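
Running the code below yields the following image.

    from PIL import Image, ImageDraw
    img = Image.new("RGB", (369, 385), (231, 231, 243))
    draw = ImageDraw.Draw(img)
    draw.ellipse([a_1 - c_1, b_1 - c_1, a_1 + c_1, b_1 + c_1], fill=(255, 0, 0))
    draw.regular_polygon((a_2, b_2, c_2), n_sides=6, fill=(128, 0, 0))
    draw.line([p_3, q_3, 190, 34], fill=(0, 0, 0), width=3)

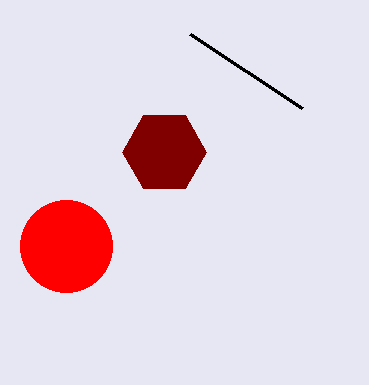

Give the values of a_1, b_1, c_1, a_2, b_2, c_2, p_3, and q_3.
a_1 = 66; b_1 = 246; c_1 = 46; a_2 = 164; b_2 = 152; c_2 = 42; p_3 = 302; q_3 = 108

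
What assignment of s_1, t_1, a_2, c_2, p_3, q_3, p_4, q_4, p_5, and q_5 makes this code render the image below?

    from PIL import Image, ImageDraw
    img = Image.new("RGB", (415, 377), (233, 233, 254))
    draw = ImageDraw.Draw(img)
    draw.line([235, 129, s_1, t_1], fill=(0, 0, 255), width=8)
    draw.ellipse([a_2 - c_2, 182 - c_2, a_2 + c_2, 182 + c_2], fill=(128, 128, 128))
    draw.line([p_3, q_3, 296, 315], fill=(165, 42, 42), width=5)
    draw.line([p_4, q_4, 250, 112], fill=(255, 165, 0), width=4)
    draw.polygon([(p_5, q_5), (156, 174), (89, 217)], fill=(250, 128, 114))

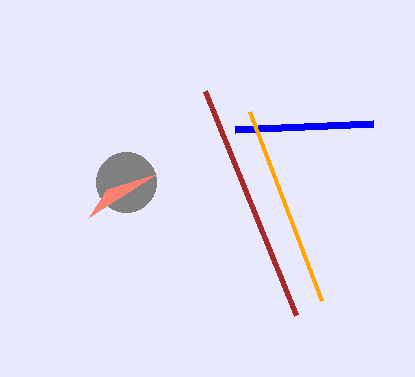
s_1 = 373, t_1 = 123, a_2 = 126, c_2 = 30, p_3 = 205, q_3 = 91, p_4 = 322, q_4 = 301, p_5 = 107, q_5 = 189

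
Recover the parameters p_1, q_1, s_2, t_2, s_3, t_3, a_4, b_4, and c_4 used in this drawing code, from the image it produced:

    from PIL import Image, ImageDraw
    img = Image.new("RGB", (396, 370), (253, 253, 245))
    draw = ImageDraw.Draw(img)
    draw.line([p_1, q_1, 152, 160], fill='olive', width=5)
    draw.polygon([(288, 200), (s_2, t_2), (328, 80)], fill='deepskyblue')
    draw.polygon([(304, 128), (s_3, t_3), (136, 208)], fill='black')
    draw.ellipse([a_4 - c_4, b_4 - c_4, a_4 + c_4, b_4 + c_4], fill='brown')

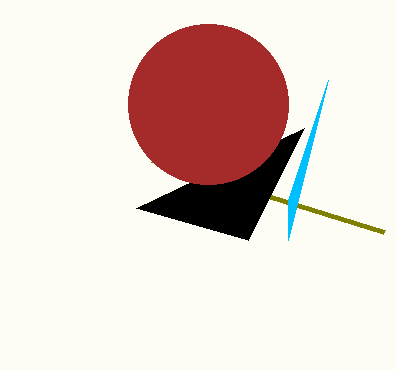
p_1 = 384; q_1 = 232; s_2 = 288; t_2 = 240; s_3 = 248; t_3 = 240; a_4 = 208; b_4 = 104; c_4 = 80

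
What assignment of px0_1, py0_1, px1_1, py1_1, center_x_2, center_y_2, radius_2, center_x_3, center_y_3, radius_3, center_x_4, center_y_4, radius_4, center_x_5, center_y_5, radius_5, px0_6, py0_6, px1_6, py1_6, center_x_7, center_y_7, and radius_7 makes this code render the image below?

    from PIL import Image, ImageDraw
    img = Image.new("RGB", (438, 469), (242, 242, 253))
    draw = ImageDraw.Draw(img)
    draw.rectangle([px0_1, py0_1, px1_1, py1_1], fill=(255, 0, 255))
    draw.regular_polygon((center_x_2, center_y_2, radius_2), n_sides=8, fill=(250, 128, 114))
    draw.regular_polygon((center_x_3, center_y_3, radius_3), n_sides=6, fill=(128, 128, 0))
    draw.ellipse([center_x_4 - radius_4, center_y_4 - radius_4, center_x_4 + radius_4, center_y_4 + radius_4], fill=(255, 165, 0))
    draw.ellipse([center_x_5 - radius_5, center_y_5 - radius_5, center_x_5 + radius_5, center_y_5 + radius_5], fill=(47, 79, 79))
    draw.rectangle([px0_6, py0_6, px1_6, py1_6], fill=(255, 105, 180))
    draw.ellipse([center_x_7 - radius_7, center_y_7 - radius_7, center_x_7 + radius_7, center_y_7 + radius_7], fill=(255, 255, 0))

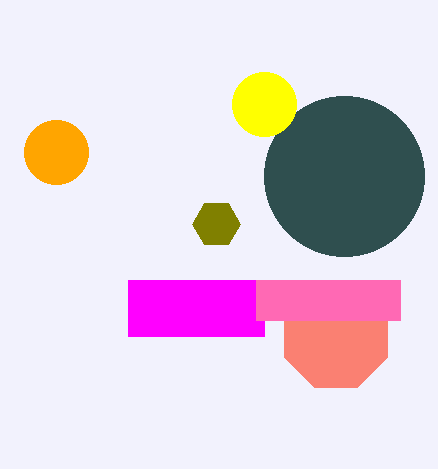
px0_1 = 128, py0_1 = 280, px1_1 = 264, py1_1 = 336, center_x_2 = 336, center_y_2 = 336, radius_2 = 56, center_x_3 = 216, center_y_3 = 224, radius_3 = 24, center_x_4 = 56, center_y_4 = 152, radius_4 = 32, center_x_5 = 344, center_y_5 = 176, radius_5 = 80, px0_6 = 256, py0_6 = 280, px1_6 = 400, py1_6 = 320, center_x_7 = 264, center_y_7 = 104, radius_7 = 32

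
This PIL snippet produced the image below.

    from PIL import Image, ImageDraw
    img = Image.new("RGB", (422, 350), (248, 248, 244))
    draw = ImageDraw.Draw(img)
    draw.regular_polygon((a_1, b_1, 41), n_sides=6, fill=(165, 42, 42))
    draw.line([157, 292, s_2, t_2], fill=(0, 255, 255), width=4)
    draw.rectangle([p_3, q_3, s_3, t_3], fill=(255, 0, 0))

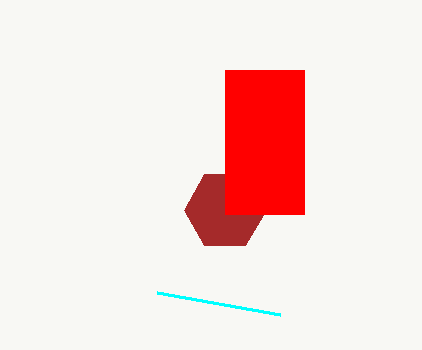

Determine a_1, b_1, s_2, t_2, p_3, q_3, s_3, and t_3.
a_1 = 225
b_1 = 210
s_2 = 280
t_2 = 314
p_3 = 225
q_3 = 70
s_3 = 304
t_3 = 214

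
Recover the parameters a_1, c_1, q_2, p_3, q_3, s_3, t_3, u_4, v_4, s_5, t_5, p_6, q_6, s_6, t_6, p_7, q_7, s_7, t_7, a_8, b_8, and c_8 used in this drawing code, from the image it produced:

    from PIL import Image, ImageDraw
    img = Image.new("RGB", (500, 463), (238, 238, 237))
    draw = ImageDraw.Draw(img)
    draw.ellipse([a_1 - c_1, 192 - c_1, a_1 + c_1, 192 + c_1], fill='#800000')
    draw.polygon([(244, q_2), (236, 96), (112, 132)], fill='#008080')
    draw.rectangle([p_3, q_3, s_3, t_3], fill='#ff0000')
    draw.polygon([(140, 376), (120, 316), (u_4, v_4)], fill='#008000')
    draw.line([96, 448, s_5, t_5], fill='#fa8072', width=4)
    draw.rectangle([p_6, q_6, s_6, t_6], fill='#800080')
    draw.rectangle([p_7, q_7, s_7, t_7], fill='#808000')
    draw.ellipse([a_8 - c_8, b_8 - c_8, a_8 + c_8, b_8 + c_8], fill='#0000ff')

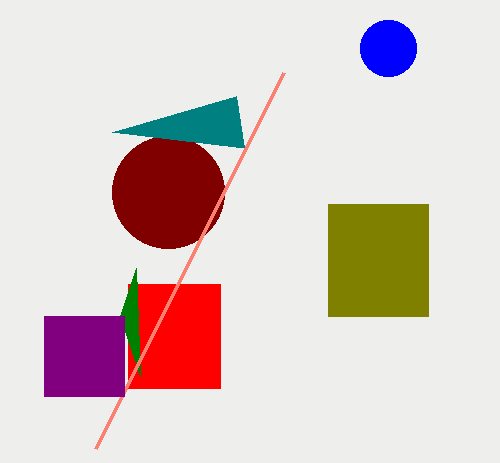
a_1 = 168; c_1 = 56; q_2 = 148; p_3 = 128; q_3 = 284; s_3 = 220; t_3 = 388; u_4 = 136; v_4 = 268; s_5 = 284; t_5 = 72; p_6 = 44; q_6 = 316; s_6 = 124; t_6 = 396; p_7 = 328; q_7 = 204; s_7 = 428; t_7 = 316; a_8 = 388; b_8 = 48; c_8 = 28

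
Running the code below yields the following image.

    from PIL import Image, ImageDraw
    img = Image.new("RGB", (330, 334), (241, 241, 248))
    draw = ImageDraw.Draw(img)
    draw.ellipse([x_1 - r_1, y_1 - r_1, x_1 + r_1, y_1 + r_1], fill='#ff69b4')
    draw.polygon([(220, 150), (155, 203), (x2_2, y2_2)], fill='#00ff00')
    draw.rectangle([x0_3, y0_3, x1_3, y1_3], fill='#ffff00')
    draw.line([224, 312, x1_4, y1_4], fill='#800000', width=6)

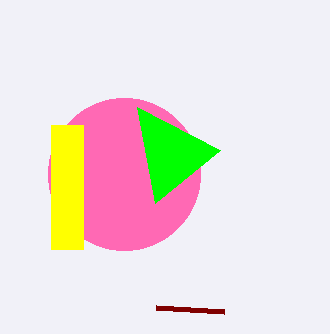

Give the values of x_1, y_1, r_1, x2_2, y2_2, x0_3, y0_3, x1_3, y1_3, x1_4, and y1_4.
x_1 = 124, y_1 = 174, r_1 = 76, x2_2 = 137, y2_2 = 107, x0_3 = 51, y0_3 = 125, x1_3 = 83, y1_3 = 249, x1_4 = 156, y1_4 = 308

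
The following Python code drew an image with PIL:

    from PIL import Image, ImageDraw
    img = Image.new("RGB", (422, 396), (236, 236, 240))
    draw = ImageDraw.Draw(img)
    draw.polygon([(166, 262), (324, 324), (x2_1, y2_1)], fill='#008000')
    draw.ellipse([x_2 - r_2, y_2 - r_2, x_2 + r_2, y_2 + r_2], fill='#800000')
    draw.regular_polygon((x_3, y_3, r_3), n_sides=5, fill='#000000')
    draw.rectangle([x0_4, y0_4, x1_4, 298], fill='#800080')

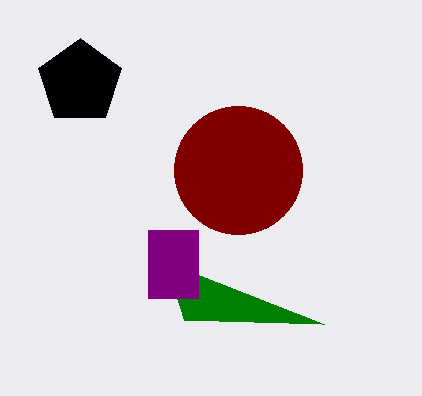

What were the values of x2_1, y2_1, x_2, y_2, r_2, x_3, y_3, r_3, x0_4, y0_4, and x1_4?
x2_1 = 184, y2_1 = 320, x_2 = 238, y_2 = 170, r_2 = 64, x_3 = 80, y_3 = 82, r_3 = 44, x0_4 = 148, y0_4 = 230, x1_4 = 198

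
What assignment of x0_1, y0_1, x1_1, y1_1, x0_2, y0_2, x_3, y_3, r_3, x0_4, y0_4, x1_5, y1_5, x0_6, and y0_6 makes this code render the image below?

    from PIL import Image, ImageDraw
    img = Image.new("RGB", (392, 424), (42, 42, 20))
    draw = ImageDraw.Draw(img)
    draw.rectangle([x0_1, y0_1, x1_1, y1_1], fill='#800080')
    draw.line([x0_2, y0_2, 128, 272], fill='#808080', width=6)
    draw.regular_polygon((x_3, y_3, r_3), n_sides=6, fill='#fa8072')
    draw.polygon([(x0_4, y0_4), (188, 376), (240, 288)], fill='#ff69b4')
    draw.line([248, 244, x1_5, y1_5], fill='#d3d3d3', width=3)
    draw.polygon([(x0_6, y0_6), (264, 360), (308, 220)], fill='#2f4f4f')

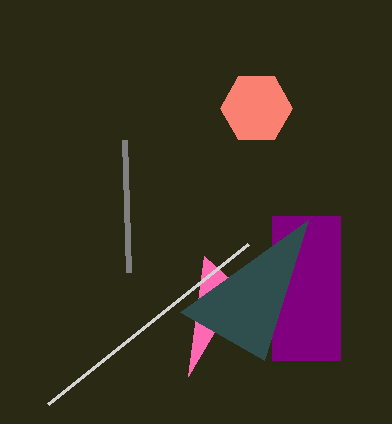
x0_1 = 272
y0_1 = 216
x1_1 = 340
y1_1 = 360
x0_2 = 124
y0_2 = 140
x_3 = 256
y_3 = 108
r_3 = 36
x0_4 = 204
y0_4 = 256
x1_5 = 48
y1_5 = 404
x0_6 = 180
y0_6 = 312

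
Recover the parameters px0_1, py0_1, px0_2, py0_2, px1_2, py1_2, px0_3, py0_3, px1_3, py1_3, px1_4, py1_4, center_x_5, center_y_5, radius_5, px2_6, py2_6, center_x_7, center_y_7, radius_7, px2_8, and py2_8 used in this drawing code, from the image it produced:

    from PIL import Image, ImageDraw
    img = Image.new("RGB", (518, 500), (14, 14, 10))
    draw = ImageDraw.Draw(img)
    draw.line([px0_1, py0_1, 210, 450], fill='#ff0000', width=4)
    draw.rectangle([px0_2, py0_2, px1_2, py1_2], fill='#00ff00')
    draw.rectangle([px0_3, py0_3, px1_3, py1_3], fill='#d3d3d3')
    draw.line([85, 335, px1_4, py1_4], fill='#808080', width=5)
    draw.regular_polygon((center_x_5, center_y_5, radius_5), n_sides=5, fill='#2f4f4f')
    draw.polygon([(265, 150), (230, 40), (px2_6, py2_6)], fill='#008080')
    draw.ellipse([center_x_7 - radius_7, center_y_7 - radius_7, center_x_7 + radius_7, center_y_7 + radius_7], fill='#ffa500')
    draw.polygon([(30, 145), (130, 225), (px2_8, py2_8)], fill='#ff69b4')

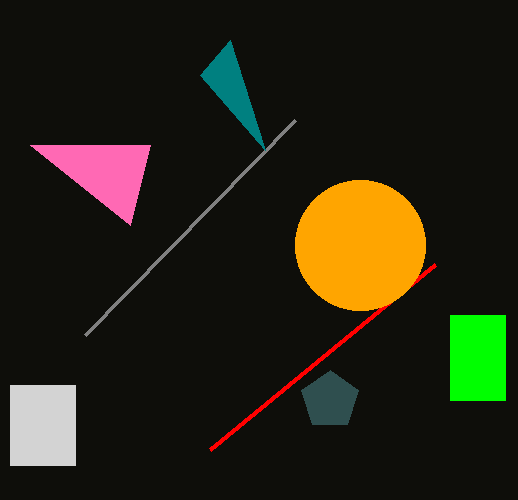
px0_1 = 435, py0_1 = 265, px0_2 = 450, py0_2 = 315, px1_2 = 505, py1_2 = 400, px0_3 = 10, py0_3 = 385, px1_3 = 75, py1_3 = 465, px1_4 = 295, py1_4 = 120, center_x_5 = 330, center_y_5 = 400, radius_5 = 30, px2_6 = 200, py2_6 = 75, center_x_7 = 360, center_y_7 = 245, radius_7 = 65, px2_8 = 150, py2_8 = 145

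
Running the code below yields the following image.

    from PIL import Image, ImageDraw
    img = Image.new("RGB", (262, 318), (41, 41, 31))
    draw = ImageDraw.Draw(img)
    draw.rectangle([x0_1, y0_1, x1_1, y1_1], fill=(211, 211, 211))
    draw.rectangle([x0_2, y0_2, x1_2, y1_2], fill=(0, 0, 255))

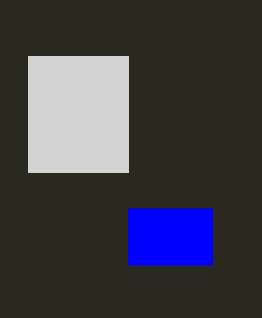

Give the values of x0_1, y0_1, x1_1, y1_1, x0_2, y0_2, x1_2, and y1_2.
x0_1 = 28; y0_1 = 56; x1_1 = 128; y1_1 = 172; x0_2 = 128; y0_2 = 208; x1_2 = 212; y1_2 = 264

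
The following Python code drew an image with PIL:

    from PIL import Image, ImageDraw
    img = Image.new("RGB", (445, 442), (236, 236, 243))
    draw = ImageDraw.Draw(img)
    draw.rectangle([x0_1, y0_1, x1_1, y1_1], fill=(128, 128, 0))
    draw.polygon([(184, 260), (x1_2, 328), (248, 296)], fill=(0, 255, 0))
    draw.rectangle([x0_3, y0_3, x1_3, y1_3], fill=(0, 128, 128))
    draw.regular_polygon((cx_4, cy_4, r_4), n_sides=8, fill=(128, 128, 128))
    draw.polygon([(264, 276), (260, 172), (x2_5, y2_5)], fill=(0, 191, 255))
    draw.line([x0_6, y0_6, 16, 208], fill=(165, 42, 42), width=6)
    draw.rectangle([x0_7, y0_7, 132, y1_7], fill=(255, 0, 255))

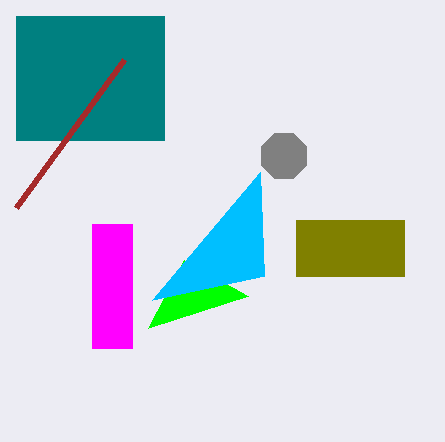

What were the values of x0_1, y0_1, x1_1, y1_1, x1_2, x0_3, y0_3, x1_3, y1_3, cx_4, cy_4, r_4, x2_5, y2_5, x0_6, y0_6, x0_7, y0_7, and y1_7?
x0_1 = 296
y0_1 = 220
x1_1 = 404
y1_1 = 276
x1_2 = 148
x0_3 = 16
y0_3 = 16
x1_3 = 164
y1_3 = 140
cx_4 = 284
cy_4 = 156
r_4 = 24
x2_5 = 152
y2_5 = 300
x0_6 = 124
y0_6 = 60
x0_7 = 92
y0_7 = 224
y1_7 = 348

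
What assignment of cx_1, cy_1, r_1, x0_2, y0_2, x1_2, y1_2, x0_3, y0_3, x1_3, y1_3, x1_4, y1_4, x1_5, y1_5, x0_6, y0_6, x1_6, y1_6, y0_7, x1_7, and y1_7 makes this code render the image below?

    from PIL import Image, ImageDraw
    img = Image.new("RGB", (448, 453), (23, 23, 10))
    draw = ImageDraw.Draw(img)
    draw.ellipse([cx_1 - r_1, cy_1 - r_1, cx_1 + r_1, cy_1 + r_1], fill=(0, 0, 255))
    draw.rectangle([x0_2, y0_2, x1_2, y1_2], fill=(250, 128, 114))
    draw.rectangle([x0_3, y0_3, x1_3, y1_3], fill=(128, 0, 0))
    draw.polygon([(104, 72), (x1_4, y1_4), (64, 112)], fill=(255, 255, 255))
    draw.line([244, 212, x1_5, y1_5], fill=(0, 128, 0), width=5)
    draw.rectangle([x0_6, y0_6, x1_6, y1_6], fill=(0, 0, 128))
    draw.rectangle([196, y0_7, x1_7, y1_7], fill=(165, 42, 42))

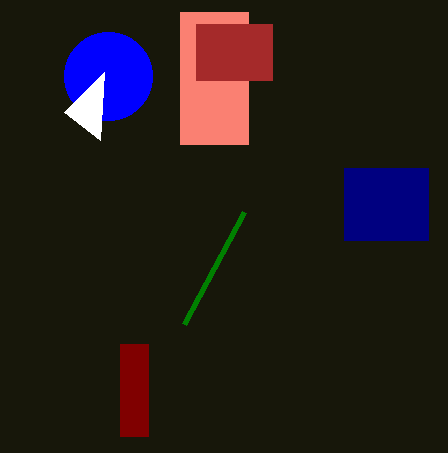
cx_1 = 108
cy_1 = 76
r_1 = 44
x0_2 = 180
y0_2 = 12
x1_2 = 248
y1_2 = 144
x0_3 = 120
y0_3 = 344
x1_3 = 148
y1_3 = 436
x1_4 = 100
y1_4 = 140
x1_5 = 184
y1_5 = 324
x0_6 = 344
y0_6 = 168
x1_6 = 428
y1_6 = 240
y0_7 = 24
x1_7 = 272
y1_7 = 80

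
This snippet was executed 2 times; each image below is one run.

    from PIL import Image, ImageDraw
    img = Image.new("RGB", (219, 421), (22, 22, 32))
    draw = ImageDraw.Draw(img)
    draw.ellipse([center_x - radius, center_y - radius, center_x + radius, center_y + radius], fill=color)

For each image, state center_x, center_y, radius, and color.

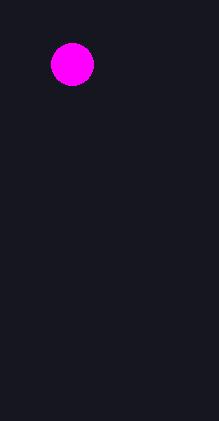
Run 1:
center_x = 72
center_y = 64
radius = 21
color = 'magenta'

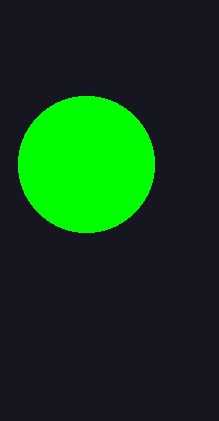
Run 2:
center_x = 86, center_y = 164, radius = 68, color = 'lime'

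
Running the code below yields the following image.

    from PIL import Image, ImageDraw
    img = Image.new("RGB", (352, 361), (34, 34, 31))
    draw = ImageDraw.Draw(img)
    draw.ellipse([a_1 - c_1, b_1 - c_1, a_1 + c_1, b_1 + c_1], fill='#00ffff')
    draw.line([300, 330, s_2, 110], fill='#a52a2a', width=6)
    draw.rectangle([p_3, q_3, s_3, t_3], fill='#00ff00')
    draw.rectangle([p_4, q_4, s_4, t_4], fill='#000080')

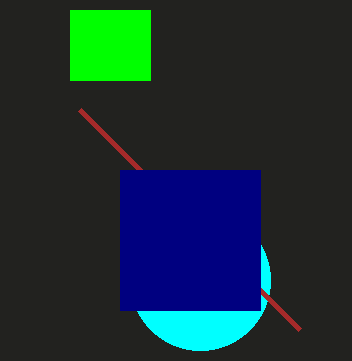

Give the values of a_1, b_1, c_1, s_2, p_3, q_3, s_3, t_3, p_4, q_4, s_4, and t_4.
a_1 = 200, b_1 = 280, c_1 = 70, s_2 = 80, p_3 = 70, q_3 = 10, s_3 = 150, t_3 = 80, p_4 = 120, q_4 = 170, s_4 = 260, t_4 = 310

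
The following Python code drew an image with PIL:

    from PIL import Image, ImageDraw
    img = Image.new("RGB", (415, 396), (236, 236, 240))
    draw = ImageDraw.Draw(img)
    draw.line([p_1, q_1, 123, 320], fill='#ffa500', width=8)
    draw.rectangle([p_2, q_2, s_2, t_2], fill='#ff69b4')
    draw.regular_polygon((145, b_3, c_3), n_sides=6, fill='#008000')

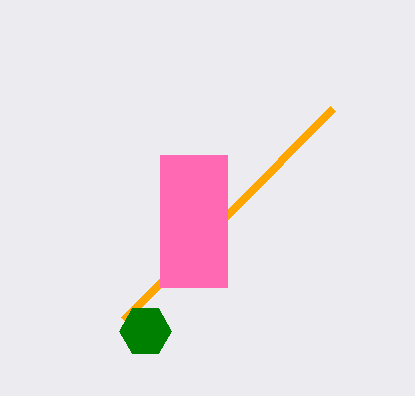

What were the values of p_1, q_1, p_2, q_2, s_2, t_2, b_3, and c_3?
p_1 = 332; q_1 = 109; p_2 = 160; q_2 = 155; s_2 = 227; t_2 = 287; b_3 = 331; c_3 = 26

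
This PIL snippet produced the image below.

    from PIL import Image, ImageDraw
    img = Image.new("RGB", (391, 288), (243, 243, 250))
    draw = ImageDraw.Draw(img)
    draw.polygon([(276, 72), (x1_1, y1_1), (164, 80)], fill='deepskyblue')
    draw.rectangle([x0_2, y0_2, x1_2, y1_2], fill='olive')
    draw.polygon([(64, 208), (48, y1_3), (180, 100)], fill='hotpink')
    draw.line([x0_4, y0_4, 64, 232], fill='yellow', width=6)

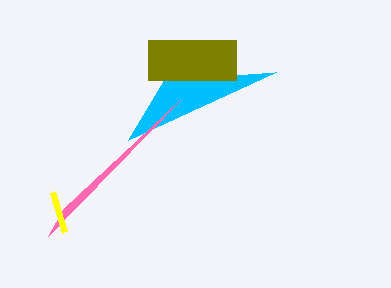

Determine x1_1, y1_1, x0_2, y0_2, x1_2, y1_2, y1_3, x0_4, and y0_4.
x1_1 = 128
y1_1 = 140
x0_2 = 148
y0_2 = 40
x1_2 = 236
y1_2 = 80
y1_3 = 236
x0_4 = 52
y0_4 = 192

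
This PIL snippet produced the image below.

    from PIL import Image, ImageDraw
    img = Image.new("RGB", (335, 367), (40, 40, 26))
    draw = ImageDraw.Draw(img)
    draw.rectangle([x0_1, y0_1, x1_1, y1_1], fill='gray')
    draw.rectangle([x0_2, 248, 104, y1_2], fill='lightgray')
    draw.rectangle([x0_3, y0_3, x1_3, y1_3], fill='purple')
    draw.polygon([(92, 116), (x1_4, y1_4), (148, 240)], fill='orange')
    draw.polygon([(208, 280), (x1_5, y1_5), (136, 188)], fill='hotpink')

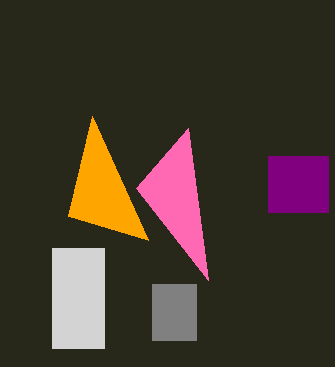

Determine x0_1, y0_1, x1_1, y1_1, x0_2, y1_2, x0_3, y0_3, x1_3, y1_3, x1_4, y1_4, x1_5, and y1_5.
x0_1 = 152; y0_1 = 284; x1_1 = 196; y1_1 = 340; x0_2 = 52; y1_2 = 348; x0_3 = 268; y0_3 = 156; x1_3 = 328; y1_3 = 212; x1_4 = 68; y1_4 = 216; x1_5 = 188; y1_5 = 128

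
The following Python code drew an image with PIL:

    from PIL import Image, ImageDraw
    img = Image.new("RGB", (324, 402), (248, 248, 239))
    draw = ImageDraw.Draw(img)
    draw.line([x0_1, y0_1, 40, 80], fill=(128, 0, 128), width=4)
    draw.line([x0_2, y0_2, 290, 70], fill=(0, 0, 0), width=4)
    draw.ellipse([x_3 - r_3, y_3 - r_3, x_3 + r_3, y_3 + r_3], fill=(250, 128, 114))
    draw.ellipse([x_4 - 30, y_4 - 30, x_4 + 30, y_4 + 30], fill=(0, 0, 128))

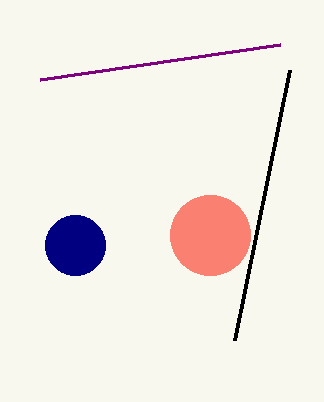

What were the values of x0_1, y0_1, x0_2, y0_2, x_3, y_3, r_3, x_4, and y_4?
x0_1 = 280
y0_1 = 45
x0_2 = 235
y0_2 = 340
x_3 = 210
y_3 = 235
r_3 = 40
x_4 = 75
y_4 = 245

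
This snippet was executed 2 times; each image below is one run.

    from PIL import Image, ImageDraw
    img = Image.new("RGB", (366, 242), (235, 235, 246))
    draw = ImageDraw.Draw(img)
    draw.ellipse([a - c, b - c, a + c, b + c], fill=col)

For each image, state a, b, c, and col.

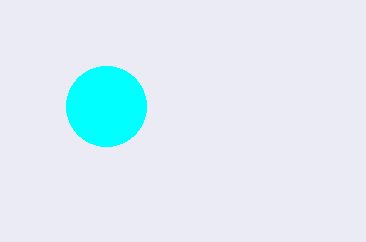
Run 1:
a = 106; b = 106; c = 40; col = 'cyan'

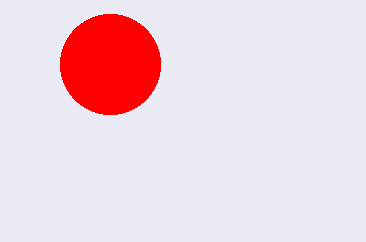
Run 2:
a = 110
b = 64
c = 50
col = 'red'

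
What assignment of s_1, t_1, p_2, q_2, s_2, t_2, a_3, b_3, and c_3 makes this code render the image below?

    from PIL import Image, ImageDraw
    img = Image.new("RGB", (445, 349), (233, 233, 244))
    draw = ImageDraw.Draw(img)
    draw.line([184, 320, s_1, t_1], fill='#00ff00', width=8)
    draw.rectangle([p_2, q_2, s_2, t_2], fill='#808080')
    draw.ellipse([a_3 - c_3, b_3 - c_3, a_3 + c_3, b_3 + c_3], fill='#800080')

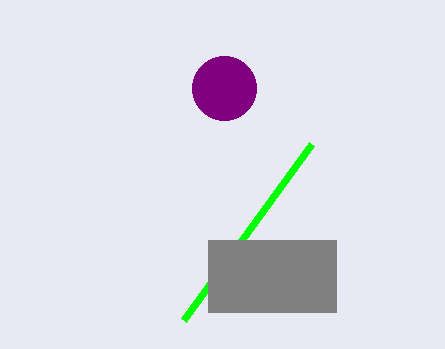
s_1 = 312; t_1 = 144; p_2 = 208; q_2 = 240; s_2 = 336; t_2 = 312; a_3 = 224; b_3 = 88; c_3 = 32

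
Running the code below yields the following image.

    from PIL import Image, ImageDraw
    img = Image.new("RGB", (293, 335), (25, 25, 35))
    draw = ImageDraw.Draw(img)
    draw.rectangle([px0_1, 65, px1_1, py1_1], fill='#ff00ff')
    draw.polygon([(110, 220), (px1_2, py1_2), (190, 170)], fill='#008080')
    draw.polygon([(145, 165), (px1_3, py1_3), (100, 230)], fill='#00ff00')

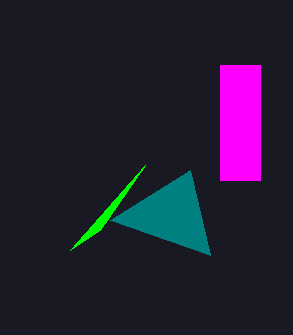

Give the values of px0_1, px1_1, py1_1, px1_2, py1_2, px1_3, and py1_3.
px0_1 = 220; px1_1 = 260; py1_1 = 180; px1_2 = 210; py1_2 = 255; px1_3 = 70; py1_3 = 250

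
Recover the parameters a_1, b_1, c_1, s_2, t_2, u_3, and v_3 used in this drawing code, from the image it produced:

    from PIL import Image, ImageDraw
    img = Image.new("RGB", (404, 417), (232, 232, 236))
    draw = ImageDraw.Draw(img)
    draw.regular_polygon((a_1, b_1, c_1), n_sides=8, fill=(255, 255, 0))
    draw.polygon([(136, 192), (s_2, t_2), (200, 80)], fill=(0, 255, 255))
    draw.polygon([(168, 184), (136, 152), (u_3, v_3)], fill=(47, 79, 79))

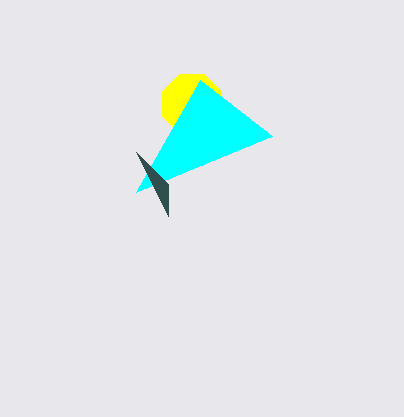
a_1 = 192, b_1 = 104, c_1 = 32, s_2 = 272, t_2 = 136, u_3 = 168, v_3 = 216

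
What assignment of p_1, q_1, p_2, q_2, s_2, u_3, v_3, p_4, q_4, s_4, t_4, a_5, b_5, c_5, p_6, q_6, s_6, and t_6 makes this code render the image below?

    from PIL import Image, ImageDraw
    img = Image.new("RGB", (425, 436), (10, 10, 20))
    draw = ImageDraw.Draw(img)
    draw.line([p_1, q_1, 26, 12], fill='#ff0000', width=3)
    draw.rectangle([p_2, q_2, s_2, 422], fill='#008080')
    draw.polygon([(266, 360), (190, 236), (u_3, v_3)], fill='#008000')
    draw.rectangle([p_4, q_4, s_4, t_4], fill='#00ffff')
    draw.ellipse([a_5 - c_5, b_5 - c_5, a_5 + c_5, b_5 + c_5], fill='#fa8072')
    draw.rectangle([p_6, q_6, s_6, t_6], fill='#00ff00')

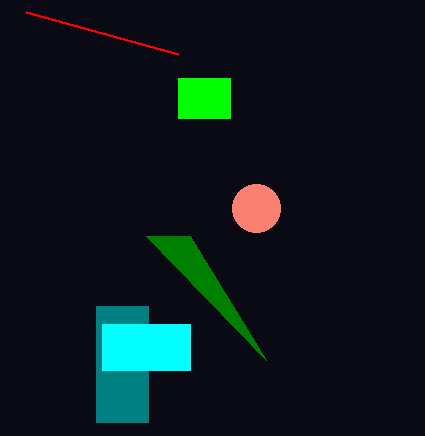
p_1 = 178, q_1 = 54, p_2 = 96, q_2 = 306, s_2 = 148, u_3 = 146, v_3 = 236, p_4 = 102, q_4 = 324, s_4 = 190, t_4 = 370, a_5 = 256, b_5 = 208, c_5 = 24, p_6 = 178, q_6 = 78, s_6 = 230, t_6 = 118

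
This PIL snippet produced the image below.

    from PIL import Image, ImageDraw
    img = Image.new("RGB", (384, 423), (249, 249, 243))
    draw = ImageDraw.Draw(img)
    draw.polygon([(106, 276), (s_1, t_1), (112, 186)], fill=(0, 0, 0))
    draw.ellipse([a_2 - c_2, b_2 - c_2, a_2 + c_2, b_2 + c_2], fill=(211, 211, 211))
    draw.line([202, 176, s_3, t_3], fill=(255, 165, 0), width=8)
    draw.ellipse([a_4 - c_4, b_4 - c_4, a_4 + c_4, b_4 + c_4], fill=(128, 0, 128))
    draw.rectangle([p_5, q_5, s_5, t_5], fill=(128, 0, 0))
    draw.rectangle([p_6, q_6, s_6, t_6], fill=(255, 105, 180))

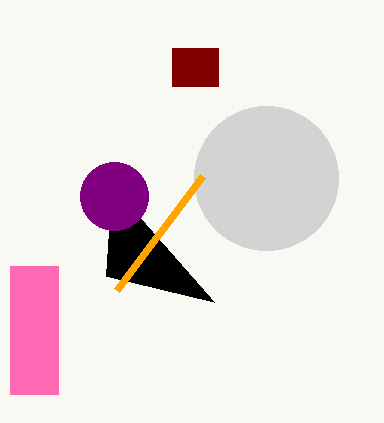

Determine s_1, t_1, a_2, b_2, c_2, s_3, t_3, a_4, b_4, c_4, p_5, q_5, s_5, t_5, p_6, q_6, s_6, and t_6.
s_1 = 214, t_1 = 302, a_2 = 266, b_2 = 178, c_2 = 72, s_3 = 116, t_3 = 290, a_4 = 114, b_4 = 196, c_4 = 34, p_5 = 172, q_5 = 48, s_5 = 218, t_5 = 86, p_6 = 10, q_6 = 266, s_6 = 58, t_6 = 394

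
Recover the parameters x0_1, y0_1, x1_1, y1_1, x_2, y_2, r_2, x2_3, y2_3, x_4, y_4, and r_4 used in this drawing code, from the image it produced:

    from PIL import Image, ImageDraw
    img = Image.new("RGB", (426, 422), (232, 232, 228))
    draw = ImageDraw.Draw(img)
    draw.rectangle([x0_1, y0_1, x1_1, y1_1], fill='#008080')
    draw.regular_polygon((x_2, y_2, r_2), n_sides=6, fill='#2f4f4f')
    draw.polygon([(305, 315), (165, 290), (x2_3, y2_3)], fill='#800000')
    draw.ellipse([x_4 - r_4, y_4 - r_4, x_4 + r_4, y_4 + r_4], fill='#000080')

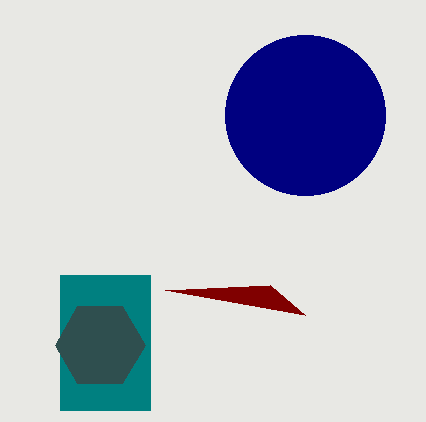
x0_1 = 60
y0_1 = 275
x1_1 = 150
y1_1 = 410
x_2 = 100
y_2 = 345
r_2 = 45
x2_3 = 270
y2_3 = 285
x_4 = 305
y_4 = 115
r_4 = 80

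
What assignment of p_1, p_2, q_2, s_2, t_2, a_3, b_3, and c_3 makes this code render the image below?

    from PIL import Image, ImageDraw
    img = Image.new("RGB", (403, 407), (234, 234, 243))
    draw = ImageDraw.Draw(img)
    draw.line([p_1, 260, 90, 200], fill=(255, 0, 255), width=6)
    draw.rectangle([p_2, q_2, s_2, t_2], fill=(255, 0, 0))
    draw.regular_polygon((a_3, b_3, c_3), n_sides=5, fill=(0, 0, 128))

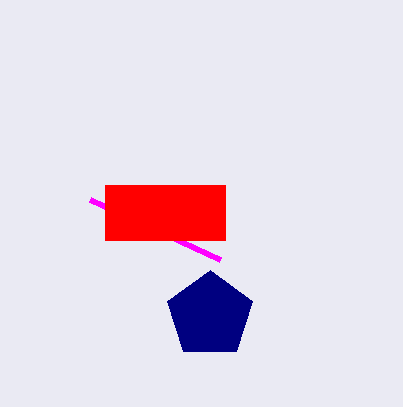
p_1 = 220
p_2 = 105
q_2 = 185
s_2 = 225
t_2 = 240
a_3 = 210
b_3 = 315
c_3 = 45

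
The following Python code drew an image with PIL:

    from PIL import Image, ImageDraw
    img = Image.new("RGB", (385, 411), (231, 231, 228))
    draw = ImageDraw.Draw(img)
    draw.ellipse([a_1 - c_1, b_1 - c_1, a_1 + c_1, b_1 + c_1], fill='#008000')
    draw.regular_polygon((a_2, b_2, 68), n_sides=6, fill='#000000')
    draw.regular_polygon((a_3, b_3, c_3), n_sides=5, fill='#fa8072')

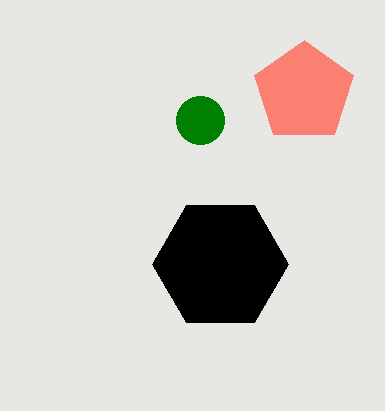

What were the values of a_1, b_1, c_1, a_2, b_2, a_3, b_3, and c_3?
a_1 = 200
b_1 = 120
c_1 = 24
a_2 = 220
b_2 = 264
a_3 = 304
b_3 = 92
c_3 = 52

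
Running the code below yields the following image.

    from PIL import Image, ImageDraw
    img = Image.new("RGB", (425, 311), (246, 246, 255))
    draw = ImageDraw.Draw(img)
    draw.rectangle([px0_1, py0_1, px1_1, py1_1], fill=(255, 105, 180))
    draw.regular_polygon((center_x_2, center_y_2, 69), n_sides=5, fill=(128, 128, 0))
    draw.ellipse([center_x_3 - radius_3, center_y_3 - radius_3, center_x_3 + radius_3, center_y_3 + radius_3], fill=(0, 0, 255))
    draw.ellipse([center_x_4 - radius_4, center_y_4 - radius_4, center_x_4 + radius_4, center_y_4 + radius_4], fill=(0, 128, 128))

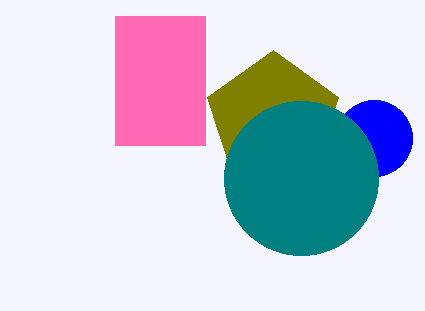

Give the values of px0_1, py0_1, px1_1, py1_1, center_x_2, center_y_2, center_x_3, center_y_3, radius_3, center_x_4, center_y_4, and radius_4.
px0_1 = 115
py0_1 = 16
px1_1 = 205
py1_1 = 145
center_x_2 = 273
center_y_2 = 119
center_x_3 = 374
center_y_3 = 138
radius_3 = 38
center_x_4 = 301
center_y_4 = 178
radius_4 = 77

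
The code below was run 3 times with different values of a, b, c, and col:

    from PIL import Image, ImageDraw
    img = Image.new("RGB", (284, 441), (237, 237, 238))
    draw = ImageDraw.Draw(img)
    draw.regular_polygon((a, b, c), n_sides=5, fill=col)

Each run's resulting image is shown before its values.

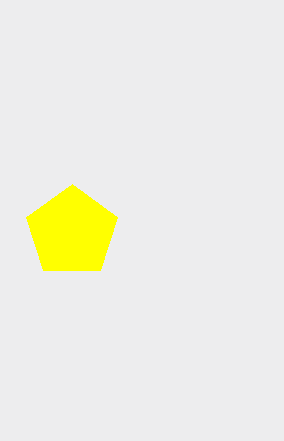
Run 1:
a = 72
b = 232
c = 48
col = 'yellow'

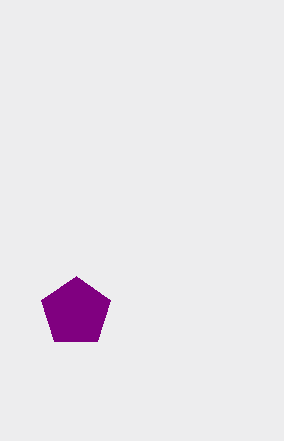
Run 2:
a = 76; b = 312; c = 36; col = 'purple'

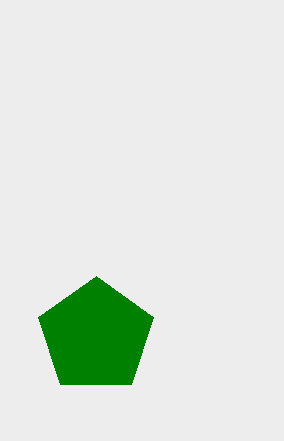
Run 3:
a = 96
b = 336
c = 60
col = 'green'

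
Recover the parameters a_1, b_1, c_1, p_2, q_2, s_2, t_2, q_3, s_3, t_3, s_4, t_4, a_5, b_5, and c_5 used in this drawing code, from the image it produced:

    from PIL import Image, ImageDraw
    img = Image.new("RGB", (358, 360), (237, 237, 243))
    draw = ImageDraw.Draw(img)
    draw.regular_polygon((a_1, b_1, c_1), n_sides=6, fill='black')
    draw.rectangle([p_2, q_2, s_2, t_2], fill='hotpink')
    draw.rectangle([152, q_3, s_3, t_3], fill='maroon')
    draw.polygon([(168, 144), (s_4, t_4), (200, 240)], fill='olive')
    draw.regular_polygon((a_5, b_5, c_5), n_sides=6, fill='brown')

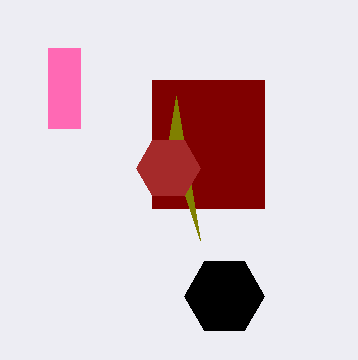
a_1 = 224; b_1 = 296; c_1 = 40; p_2 = 48; q_2 = 48; s_2 = 80; t_2 = 128; q_3 = 80; s_3 = 264; t_3 = 208; s_4 = 176; t_4 = 96; a_5 = 168; b_5 = 168; c_5 = 32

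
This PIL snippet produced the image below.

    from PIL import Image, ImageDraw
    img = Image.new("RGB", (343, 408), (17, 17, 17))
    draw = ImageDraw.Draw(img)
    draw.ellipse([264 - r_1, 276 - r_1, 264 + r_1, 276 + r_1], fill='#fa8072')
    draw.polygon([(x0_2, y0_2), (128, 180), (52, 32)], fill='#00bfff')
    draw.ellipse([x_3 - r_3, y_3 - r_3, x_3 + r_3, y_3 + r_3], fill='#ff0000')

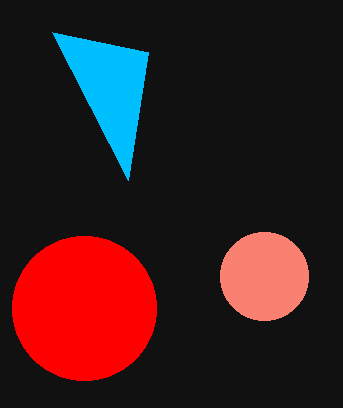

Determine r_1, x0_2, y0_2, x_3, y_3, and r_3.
r_1 = 44; x0_2 = 148; y0_2 = 52; x_3 = 84; y_3 = 308; r_3 = 72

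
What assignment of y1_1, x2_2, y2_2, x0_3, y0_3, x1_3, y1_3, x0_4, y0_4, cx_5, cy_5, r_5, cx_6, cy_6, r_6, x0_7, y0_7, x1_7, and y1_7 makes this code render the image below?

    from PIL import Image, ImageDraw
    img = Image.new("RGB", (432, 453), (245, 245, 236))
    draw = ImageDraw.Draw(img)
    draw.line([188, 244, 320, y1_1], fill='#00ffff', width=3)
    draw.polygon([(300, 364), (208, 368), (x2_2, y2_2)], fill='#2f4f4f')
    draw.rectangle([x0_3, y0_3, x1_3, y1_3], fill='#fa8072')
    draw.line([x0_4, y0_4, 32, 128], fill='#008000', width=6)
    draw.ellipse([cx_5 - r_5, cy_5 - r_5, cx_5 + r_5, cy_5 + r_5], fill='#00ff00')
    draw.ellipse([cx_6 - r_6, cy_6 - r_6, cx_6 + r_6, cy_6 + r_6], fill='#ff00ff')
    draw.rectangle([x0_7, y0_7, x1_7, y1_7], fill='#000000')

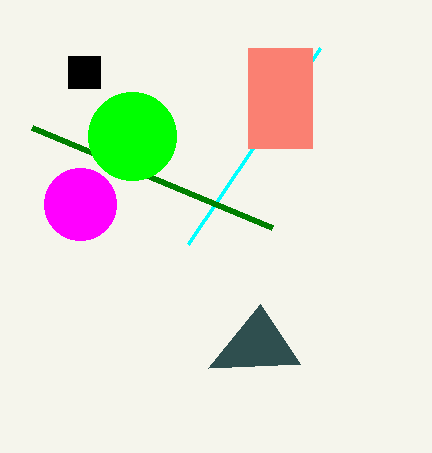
y1_1 = 48; x2_2 = 260; y2_2 = 304; x0_3 = 248; y0_3 = 48; x1_3 = 312; y1_3 = 148; x0_4 = 272; y0_4 = 228; cx_5 = 132; cy_5 = 136; r_5 = 44; cx_6 = 80; cy_6 = 204; r_6 = 36; x0_7 = 68; y0_7 = 56; x1_7 = 100; y1_7 = 88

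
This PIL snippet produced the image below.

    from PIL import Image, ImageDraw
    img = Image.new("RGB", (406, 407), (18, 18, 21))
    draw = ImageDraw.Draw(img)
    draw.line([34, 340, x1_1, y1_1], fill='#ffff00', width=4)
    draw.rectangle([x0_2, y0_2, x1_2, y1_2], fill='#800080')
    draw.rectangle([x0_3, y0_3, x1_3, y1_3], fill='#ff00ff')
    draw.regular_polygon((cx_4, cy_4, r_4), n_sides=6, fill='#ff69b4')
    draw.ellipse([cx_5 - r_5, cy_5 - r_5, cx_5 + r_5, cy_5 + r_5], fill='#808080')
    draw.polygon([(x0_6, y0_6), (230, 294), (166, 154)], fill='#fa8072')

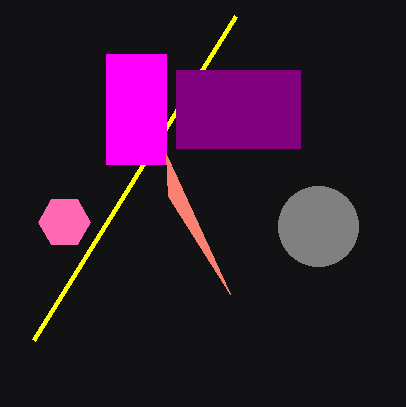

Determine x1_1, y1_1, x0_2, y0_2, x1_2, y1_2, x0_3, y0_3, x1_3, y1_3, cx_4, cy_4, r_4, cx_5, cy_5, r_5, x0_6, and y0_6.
x1_1 = 236, y1_1 = 16, x0_2 = 176, y0_2 = 70, x1_2 = 300, y1_2 = 148, x0_3 = 106, y0_3 = 54, x1_3 = 166, y1_3 = 164, cx_4 = 64, cy_4 = 222, r_4 = 26, cx_5 = 318, cy_5 = 226, r_5 = 40, x0_6 = 168, y0_6 = 196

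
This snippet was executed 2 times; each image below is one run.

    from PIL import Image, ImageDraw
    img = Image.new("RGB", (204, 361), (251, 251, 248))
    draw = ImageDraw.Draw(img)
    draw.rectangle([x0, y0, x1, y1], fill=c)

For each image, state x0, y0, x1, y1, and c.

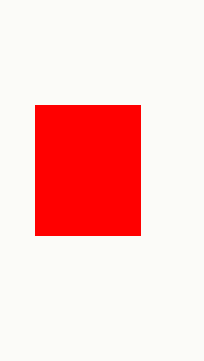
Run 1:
x0 = 35, y0 = 105, x1 = 140, y1 = 235, c = 'red'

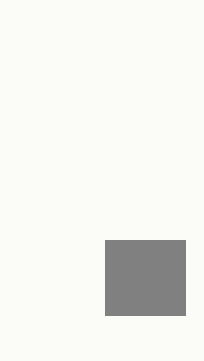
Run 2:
x0 = 105, y0 = 240, x1 = 185, y1 = 315, c = 'gray'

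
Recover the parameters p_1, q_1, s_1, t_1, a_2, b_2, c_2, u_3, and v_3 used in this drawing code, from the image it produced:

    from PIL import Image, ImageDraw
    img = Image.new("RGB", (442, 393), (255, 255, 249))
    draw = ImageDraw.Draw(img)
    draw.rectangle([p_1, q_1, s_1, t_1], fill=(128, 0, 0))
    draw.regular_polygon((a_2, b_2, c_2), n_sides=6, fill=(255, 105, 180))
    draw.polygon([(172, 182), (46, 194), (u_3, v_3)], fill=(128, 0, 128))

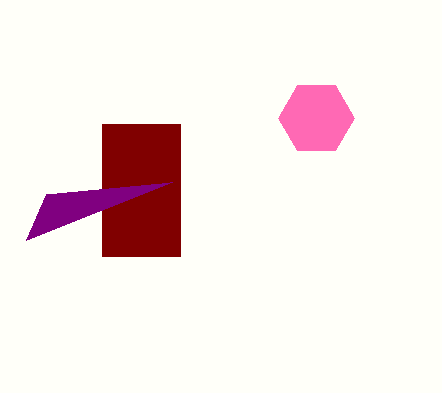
p_1 = 102
q_1 = 124
s_1 = 180
t_1 = 256
a_2 = 316
b_2 = 118
c_2 = 38
u_3 = 26
v_3 = 240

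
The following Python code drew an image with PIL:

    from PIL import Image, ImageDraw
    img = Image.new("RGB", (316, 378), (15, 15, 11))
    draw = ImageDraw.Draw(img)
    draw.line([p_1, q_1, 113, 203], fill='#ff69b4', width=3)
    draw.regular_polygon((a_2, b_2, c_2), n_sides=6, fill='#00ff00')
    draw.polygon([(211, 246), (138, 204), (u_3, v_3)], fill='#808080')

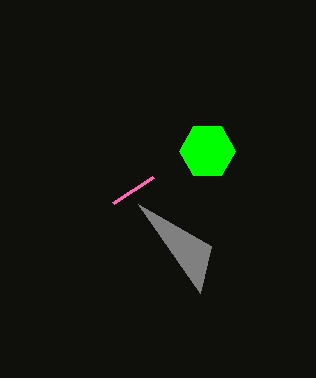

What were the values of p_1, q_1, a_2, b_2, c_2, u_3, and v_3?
p_1 = 153; q_1 = 177; a_2 = 207; b_2 = 151; c_2 = 28; u_3 = 200; v_3 = 293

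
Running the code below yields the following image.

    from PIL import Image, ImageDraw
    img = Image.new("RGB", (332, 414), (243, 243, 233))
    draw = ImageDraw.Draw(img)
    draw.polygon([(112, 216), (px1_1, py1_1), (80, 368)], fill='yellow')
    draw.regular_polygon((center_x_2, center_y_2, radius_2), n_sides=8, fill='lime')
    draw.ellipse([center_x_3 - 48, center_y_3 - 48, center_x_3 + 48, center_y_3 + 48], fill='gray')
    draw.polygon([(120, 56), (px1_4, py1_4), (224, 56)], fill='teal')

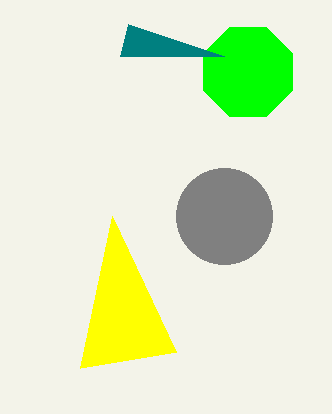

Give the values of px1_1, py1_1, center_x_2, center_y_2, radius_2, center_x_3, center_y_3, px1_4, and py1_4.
px1_1 = 176; py1_1 = 352; center_x_2 = 248; center_y_2 = 72; radius_2 = 48; center_x_3 = 224; center_y_3 = 216; px1_4 = 128; py1_4 = 24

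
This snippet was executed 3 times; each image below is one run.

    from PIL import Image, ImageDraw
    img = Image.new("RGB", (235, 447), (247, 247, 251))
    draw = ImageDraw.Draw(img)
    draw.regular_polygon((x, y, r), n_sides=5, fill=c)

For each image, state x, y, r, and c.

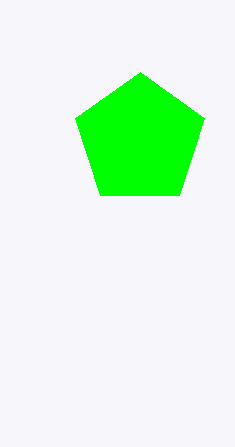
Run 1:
x = 140
y = 140
r = 68
c = 'lime'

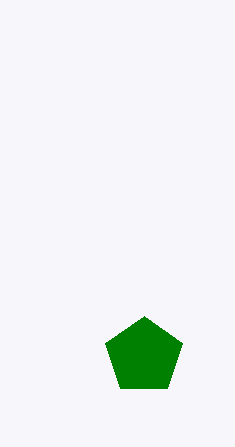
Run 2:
x = 144, y = 356, r = 40, c = 'green'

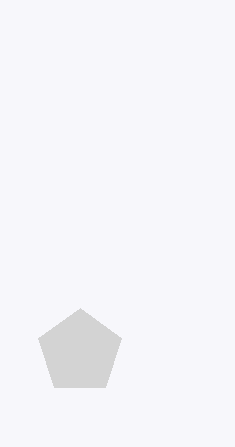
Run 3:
x = 80
y = 352
r = 44
c = 'lightgray'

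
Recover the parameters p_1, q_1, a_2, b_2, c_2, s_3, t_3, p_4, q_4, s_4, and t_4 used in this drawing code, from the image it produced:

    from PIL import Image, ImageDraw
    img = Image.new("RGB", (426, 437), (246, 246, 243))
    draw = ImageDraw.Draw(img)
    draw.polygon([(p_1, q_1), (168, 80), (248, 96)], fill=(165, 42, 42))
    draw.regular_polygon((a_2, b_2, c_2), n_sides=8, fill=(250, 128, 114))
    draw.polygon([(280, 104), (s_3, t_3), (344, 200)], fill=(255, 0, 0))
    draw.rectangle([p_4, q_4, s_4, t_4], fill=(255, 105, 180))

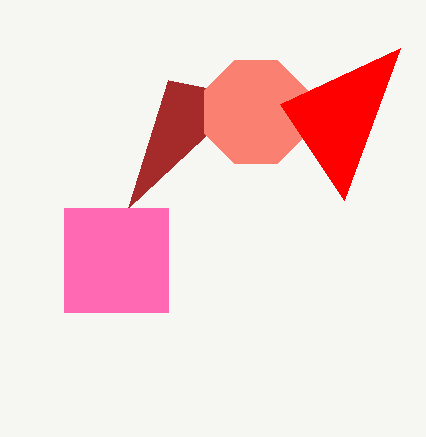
p_1 = 128
q_1 = 208
a_2 = 256
b_2 = 112
c_2 = 56
s_3 = 400
t_3 = 48
p_4 = 64
q_4 = 208
s_4 = 168
t_4 = 312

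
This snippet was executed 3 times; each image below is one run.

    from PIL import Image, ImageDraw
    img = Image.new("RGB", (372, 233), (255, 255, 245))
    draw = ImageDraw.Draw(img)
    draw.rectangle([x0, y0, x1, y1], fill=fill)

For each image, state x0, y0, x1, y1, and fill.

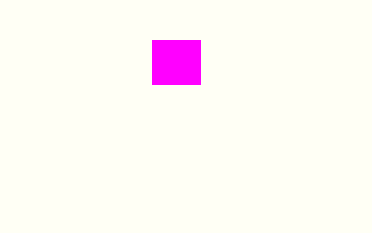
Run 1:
x0 = 152; y0 = 40; x1 = 200; y1 = 84; fill = 'magenta'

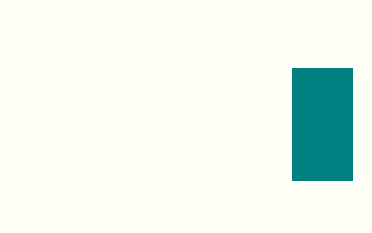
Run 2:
x0 = 292; y0 = 68; x1 = 352; y1 = 180; fill = 'teal'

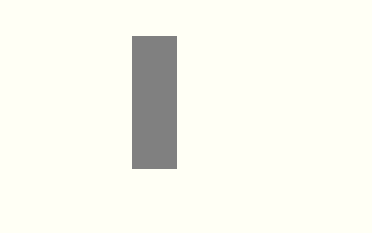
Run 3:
x0 = 132, y0 = 36, x1 = 176, y1 = 168, fill = 'gray'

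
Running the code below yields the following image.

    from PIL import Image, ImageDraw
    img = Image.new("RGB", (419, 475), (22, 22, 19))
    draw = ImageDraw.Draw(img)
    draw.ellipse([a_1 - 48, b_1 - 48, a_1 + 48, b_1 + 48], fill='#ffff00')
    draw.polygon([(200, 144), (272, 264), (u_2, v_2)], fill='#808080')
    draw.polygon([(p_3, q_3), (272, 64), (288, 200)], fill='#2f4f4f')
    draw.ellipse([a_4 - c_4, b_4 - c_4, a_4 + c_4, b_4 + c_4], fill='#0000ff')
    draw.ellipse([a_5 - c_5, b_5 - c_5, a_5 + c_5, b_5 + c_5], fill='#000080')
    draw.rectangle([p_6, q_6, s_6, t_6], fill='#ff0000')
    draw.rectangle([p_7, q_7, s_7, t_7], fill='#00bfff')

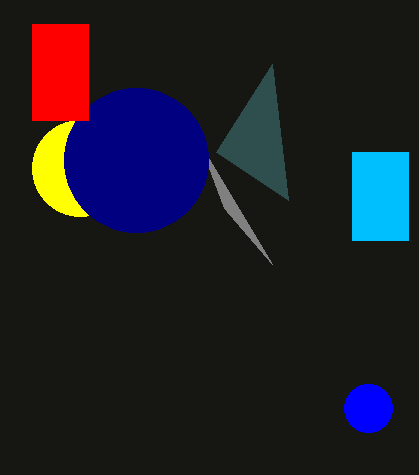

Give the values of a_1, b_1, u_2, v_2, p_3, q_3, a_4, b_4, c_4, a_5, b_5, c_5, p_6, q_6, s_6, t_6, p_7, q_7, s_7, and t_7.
a_1 = 80, b_1 = 168, u_2 = 224, v_2 = 208, p_3 = 216, q_3 = 152, a_4 = 368, b_4 = 408, c_4 = 24, a_5 = 136, b_5 = 160, c_5 = 72, p_6 = 32, q_6 = 24, s_6 = 88, t_6 = 120, p_7 = 352, q_7 = 152, s_7 = 408, t_7 = 240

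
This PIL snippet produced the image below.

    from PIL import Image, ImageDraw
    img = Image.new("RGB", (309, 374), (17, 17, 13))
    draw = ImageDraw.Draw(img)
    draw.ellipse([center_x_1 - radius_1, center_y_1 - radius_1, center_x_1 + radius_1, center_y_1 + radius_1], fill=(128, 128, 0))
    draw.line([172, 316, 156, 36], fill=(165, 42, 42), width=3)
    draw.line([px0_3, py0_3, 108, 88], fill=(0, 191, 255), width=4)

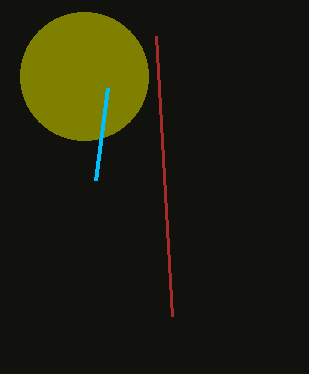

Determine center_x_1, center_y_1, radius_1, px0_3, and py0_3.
center_x_1 = 84, center_y_1 = 76, radius_1 = 64, px0_3 = 96, py0_3 = 180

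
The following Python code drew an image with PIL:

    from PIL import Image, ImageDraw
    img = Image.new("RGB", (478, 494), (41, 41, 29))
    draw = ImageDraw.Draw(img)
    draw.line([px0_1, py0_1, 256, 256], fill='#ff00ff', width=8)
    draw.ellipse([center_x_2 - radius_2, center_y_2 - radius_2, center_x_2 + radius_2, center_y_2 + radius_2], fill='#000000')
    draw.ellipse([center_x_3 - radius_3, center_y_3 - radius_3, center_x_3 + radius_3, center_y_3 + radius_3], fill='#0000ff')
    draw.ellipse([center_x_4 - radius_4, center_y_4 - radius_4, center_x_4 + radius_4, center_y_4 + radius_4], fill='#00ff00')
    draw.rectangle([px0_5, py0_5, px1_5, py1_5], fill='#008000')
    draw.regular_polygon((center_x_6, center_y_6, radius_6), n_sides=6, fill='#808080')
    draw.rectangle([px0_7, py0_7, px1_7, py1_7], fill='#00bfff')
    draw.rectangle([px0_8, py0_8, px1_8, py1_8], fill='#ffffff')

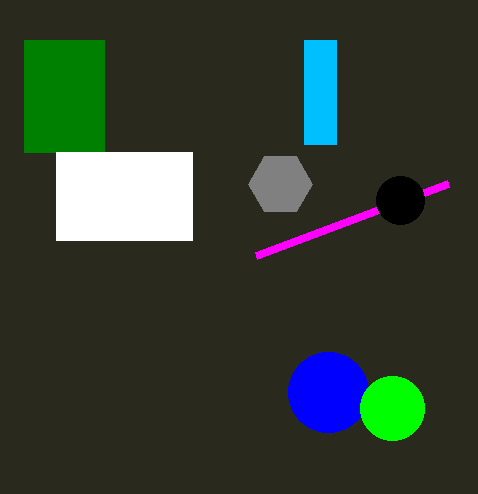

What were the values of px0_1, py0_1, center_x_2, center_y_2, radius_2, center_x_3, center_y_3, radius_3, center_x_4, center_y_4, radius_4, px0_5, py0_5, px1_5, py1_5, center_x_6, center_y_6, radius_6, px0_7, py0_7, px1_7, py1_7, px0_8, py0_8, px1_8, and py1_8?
px0_1 = 448; py0_1 = 184; center_x_2 = 400; center_y_2 = 200; radius_2 = 24; center_x_3 = 328; center_y_3 = 392; radius_3 = 40; center_x_4 = 392; center_y_4 = 408; radius_4 = 32; px0_5 = 24; py0_5 = 40; px1_5 = 104; py1_5 = 152; center_x_6 = 280; center_y_6 = 184; radius_6 = 32; px0_7 = 304; py0_7 = 40; px1_7 = 336; py1_7 = 144; px0_8 = 56; py0_8 = 152; px1_8 = 192; py1_8 = 240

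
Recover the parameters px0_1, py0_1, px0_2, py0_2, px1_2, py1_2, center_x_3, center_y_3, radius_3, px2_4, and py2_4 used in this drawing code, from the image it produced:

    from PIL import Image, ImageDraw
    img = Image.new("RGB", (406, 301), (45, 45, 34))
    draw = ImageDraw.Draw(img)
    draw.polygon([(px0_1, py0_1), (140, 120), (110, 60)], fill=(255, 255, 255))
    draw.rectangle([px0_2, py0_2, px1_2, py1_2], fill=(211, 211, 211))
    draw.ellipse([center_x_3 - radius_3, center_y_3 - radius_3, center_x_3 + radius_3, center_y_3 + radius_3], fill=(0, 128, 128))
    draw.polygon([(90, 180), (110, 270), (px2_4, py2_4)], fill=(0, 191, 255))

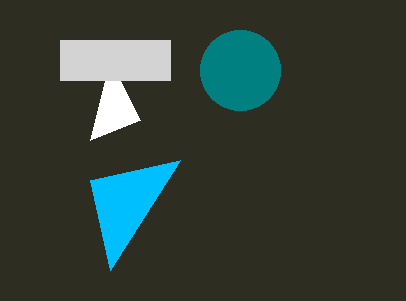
px0_1 = 90; py0_1 = 140; px0_2 = 60; py0_2 = 40; px1_2 = 170; py1_2 = 80; center_x_3 = 240; center_y_3 = 70; radius_3 = 40; px2_4 = 180; py2_4 = 160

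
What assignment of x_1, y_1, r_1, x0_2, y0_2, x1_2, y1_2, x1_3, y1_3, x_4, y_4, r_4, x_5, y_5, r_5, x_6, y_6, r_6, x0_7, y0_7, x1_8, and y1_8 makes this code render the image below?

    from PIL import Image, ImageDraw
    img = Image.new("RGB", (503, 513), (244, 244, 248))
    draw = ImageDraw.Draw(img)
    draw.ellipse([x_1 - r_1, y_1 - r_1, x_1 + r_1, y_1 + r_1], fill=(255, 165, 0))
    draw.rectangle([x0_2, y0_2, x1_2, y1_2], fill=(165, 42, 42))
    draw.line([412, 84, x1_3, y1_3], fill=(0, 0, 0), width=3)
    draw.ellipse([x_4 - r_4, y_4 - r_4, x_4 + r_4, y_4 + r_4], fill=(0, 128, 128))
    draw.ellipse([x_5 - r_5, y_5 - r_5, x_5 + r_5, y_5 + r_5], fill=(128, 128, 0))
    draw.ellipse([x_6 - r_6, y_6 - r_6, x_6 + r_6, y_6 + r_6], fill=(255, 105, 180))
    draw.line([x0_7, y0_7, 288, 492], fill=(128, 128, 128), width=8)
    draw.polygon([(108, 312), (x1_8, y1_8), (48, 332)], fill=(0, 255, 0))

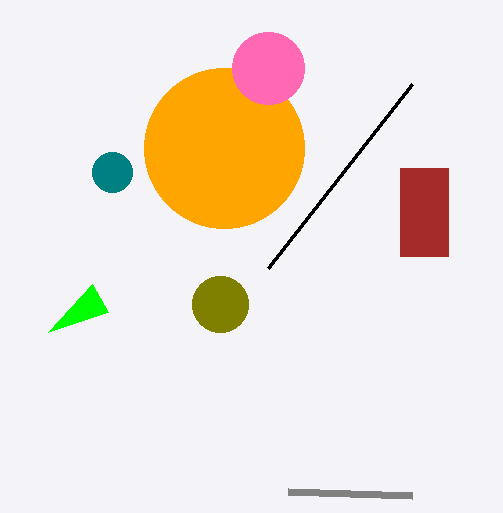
x_1 = 224, y_1 = 148, r_1 = 80, x0_2 = 400, y0_2 = 168, x1_2 = 448, y1_2 = 256, x1_3 = 268, y1_3 = 268, x_4 = 112, y_4 = 172, r_4 = 20, x_5 = 220, y_5 = 304, r_5 = 28, x_6 = 268, y_6 = 68, r_6 = 36, x0_7 = 412, y0_7 = 496, x1_8 = 92, y1_8 = 284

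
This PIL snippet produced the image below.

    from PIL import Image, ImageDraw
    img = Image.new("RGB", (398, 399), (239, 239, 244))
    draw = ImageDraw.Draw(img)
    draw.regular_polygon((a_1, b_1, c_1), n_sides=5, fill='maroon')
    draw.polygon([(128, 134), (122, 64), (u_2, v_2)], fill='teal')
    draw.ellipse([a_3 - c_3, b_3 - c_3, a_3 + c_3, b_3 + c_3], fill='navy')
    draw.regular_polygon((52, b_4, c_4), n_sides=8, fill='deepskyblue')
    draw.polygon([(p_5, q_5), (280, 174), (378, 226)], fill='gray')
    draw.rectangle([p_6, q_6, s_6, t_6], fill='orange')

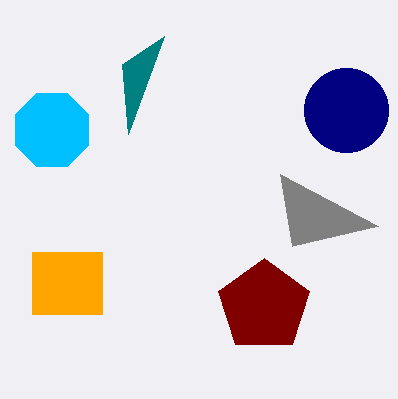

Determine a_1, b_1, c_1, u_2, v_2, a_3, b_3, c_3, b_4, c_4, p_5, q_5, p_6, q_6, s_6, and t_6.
a_1 = 264, b_1 = 306, c_1 = 48, u_2 = 164, v_2 = 36, a_3 = 346, b_3 = 110, c_3 = 42, b_4 = 130, c_4 = 40, p_5 = 292, q_5 = 246, p_6 = 32, q_6 = 252, s_6 = 102, t_6 = 314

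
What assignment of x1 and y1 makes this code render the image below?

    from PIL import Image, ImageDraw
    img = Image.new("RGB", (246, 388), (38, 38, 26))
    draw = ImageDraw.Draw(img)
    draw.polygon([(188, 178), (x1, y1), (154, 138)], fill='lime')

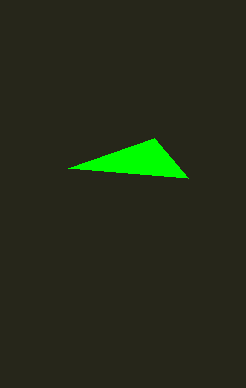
x1 = 68; y1 = 168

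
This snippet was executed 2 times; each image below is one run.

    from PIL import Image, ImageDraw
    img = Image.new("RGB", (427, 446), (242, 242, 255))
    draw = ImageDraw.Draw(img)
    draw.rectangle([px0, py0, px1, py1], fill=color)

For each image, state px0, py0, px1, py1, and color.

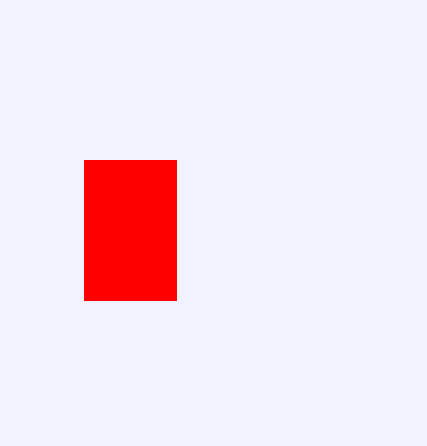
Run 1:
px0 = 84, py0 = 160, px1 = 176, py1 = 300, color = 'red'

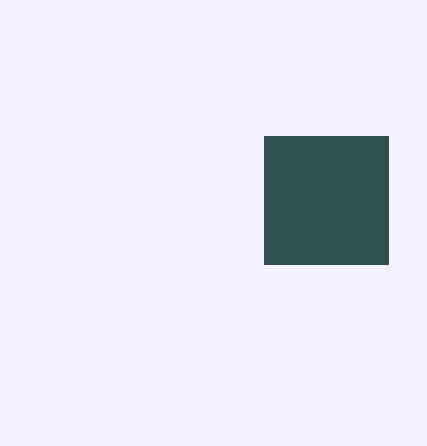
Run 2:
px0 = 264; py0 = 136; px1 = 388; py1 = 264; color = 'darkslategray'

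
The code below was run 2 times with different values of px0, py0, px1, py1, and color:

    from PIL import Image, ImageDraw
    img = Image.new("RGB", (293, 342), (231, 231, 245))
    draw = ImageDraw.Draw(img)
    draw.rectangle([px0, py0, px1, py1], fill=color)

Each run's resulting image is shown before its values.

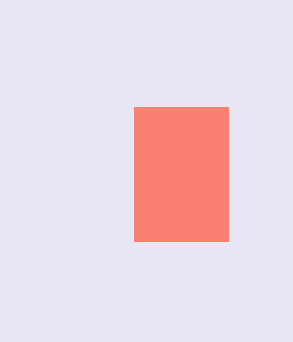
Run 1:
px0 = 134, py0 = 107, px1 = 228, py1 = 241, color = 'salmon'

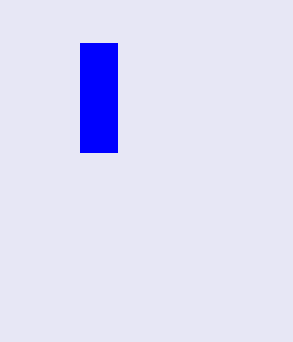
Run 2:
px0 = 80
py0 = 43
px1 = 117
py1 = 152
color = 'blue'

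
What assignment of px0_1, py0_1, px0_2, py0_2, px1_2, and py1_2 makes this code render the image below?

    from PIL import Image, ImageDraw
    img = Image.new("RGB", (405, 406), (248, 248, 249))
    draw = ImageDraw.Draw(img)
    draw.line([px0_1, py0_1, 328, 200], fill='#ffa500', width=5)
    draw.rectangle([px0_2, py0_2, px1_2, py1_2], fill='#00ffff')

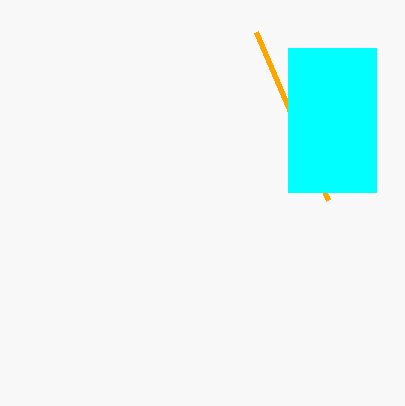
px0_1 = 256, py0_1 = 32, px0_2 = 288, py0_2 = 48, px1_2 = 376, py1_2 = 192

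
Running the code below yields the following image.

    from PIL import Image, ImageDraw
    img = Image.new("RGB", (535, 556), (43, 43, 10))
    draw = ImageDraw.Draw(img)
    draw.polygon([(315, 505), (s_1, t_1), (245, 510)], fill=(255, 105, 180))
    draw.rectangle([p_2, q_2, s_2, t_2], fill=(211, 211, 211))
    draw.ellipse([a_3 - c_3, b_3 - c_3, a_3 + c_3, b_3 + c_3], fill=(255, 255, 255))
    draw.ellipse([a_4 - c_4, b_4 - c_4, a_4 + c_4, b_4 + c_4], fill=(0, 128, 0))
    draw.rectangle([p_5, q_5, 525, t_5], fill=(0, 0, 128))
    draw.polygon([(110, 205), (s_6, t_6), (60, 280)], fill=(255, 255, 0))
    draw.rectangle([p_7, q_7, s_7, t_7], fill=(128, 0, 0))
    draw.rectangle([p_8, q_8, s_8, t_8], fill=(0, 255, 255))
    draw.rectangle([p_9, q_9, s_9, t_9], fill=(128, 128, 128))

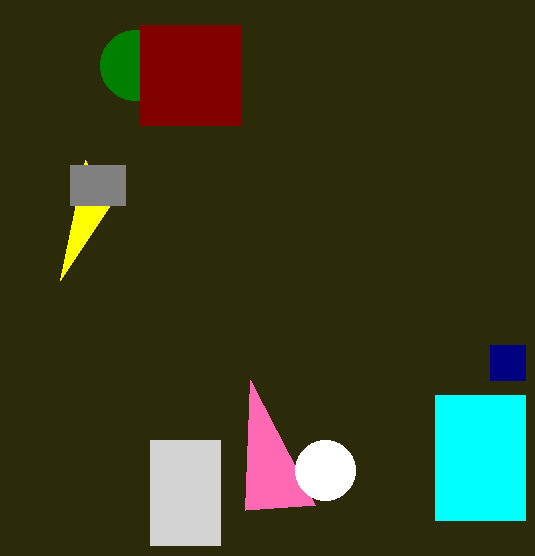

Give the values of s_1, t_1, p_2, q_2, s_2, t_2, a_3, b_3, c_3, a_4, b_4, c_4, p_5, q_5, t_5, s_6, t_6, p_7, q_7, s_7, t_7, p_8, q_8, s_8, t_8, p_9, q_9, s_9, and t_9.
s_1 = 250
t_1 = 380
p_2 = 150
q_2 = 440
s_2 = 220
t_2 = 545
a_3 = 325
b_3 = 470
c_3 = 30
a_4 = 135
b_4 = 65
c_4 = 35
p_5 = 490
q_5 = 345
t_5 = 380
s_6 = 85
t_6 = 160
p_7 = 140
q_7 = 25
s_7 = 240
t_7 = 125
p_8 = 435
q_8 = 395
s_8 = 525
t_8 = 520
p_9 = 70
q_9 = 165
s_9 = 125
t_9 = 205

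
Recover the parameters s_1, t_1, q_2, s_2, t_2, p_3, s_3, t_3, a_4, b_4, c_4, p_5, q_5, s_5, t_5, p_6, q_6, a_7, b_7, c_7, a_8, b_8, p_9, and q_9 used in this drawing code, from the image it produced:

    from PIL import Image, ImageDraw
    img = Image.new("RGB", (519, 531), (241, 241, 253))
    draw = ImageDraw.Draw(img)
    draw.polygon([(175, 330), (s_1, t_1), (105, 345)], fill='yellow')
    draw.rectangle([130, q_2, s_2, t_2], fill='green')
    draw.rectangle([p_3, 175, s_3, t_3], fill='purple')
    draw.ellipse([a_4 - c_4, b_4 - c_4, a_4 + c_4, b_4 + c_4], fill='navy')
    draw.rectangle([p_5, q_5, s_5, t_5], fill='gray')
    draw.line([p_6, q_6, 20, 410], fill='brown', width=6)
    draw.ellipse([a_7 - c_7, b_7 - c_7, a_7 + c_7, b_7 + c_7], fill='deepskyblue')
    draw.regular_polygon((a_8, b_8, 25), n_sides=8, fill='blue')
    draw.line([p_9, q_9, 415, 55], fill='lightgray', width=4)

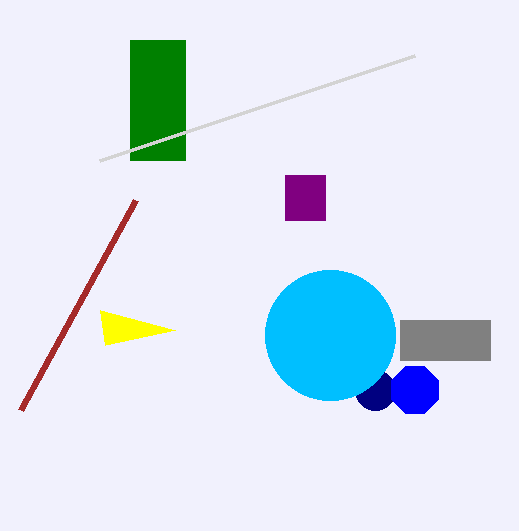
s_1 = 100; t_1 = 310; q_2 = 40; s_2 = 185; t_2 = 160; p_3 = 285; s_3 = 325; t_3 = 220; a_4 = 375; b_4 = 390; c_4 = 20; p_5 = 400; q_5 = 320; s_5 = 490; t_5 = 360; p_6 = 135; q_6 = 200; a_7 = 330; b_7 = 335; c_7 = 65; a_8 = 415; b_8 = 390; p_9 = 100; q_9 = 160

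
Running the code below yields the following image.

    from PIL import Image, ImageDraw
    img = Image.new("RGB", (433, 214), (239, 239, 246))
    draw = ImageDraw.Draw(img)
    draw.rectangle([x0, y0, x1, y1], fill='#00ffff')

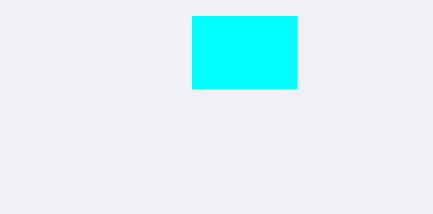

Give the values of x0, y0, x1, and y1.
x0 = 192; y0 = 16; x1 = 296; y1 = 88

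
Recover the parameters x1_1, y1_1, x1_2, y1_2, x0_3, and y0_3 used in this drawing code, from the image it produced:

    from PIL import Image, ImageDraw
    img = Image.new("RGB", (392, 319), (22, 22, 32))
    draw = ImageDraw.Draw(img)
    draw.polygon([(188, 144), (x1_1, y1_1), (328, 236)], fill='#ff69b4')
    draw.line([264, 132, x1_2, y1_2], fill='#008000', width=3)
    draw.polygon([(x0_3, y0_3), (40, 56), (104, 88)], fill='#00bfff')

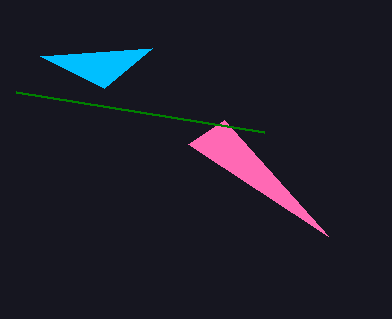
x1_1 = 224, y1_1 = 120, x1_2 = 16, y1_2 = 92, x0_3 = 152, y0_3 = 48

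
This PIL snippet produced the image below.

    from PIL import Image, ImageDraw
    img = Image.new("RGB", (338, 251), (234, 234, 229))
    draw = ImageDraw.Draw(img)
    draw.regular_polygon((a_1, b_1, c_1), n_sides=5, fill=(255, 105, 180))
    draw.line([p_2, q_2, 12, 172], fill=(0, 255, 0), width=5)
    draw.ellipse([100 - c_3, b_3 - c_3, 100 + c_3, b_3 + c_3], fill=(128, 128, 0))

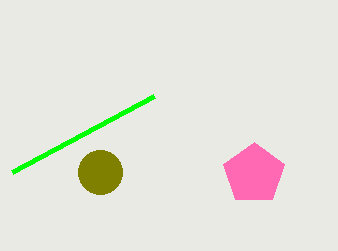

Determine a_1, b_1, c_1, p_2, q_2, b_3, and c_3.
a_1 = 254; b_1 = 174; c_1 = 32; p_2 = 154; q_2 = 96; b_3 = 172; c_3 = 22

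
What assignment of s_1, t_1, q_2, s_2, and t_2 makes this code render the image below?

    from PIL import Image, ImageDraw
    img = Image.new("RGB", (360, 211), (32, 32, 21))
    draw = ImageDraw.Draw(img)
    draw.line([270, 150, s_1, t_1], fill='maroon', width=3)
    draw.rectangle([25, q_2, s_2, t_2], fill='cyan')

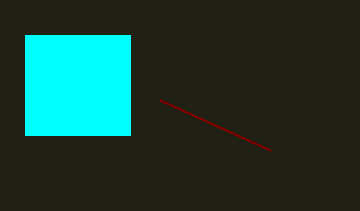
s_1 = 160, t_1 = 100, q_2 = 35, s_2 = 130, t_2 = 135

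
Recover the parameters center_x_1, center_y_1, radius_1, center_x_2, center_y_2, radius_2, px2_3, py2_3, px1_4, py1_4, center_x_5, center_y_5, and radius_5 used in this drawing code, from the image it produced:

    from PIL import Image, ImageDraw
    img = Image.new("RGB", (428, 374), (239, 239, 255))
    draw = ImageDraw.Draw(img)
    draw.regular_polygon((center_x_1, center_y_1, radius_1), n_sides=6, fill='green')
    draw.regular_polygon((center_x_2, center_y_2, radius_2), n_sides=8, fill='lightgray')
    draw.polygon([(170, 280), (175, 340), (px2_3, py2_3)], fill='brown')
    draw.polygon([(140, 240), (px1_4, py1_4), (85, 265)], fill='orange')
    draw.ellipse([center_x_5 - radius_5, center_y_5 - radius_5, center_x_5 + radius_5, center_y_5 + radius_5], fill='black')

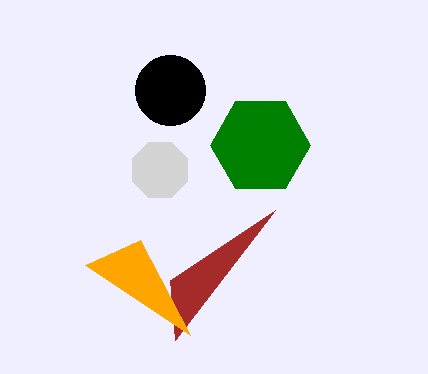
center_x_1 = 260; center_y_1 = 145; radius_1 = 50; center_x_2 = 160; center_y_2 = 170; radius_2 = 30; px2_3 = 275; py2_3 = 210; px1_4 = 190; py1_4 = 335; center_x_5 = 170; center_y_5 = 90; radius_5 = 35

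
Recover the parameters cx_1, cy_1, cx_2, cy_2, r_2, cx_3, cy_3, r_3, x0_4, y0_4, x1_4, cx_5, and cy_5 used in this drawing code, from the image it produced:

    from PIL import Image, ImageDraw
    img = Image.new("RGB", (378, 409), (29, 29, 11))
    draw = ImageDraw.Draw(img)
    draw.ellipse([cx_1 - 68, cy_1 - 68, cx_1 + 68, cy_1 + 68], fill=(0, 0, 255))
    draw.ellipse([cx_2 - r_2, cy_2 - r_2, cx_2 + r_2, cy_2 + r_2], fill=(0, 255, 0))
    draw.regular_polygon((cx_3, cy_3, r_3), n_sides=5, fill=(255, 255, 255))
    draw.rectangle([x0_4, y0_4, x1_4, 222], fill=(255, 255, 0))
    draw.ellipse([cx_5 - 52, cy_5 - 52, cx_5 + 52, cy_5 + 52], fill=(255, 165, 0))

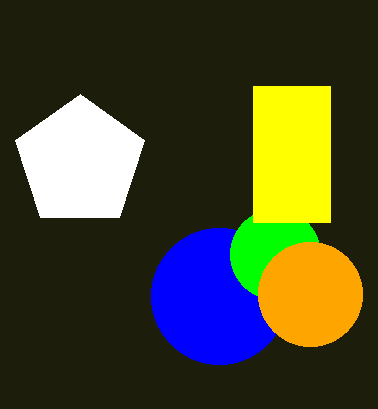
cx_1 = 219; cy_1 = 296; cx_2 = 275; cy_2 = 254; r_2 = 45; cx_3 = 80; cy_3 = 162; r_3 = 68; x0_4 = 253; y0_4 = 86; x1_4 = 330; cx_5 = 310; cy_5 = 294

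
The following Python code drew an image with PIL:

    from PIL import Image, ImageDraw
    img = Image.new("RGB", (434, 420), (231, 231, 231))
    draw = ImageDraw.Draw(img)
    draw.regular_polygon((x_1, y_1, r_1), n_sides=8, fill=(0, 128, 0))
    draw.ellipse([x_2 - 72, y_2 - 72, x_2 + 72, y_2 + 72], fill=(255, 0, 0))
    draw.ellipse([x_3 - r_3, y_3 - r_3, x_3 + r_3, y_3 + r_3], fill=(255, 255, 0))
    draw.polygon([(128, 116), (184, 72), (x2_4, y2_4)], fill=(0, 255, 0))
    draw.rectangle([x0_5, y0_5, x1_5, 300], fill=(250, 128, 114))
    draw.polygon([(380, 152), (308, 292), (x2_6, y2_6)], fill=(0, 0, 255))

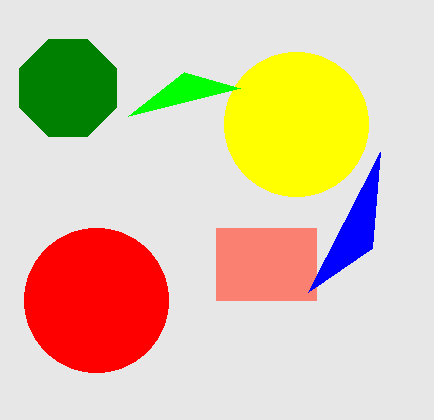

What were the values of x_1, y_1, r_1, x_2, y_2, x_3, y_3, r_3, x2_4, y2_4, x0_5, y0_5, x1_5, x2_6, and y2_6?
x_1 = 68
y_1 = 88
r_1 = 52
x_2 = 96
y_2 = 300
x_3 = 296
y_3 = 124
r_3 = 72
x2_4 = 240
y2_4 = 88
x0_5 = 216
y0_5 = 228
x1_5 = 316
x2_6 = 372
y2_6 = 248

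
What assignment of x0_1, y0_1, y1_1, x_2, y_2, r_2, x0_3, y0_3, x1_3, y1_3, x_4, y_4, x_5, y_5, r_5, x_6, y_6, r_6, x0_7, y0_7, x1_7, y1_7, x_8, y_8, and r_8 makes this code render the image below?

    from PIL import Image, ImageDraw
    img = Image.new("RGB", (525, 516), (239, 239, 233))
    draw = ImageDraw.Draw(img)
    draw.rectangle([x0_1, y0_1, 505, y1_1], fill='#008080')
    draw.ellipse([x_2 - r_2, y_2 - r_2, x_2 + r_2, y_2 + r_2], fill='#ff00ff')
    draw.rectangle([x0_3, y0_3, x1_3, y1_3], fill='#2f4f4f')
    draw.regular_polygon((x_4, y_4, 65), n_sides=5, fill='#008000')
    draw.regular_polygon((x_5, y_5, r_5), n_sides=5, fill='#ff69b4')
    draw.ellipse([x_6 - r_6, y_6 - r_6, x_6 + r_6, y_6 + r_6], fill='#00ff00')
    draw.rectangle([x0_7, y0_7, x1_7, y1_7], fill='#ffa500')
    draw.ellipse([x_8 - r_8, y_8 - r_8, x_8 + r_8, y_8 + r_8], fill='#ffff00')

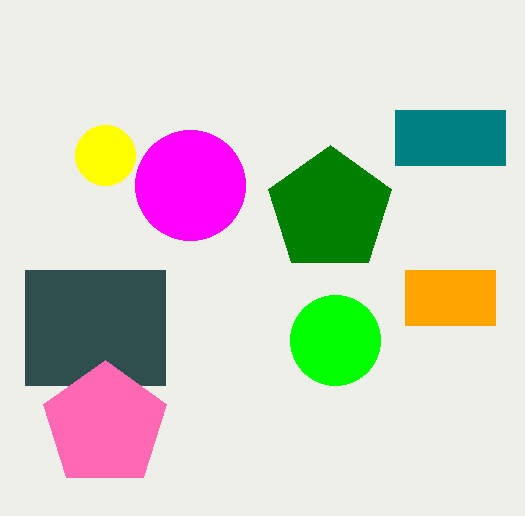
x0_1 = 395; y0_1 = 110; y1_1 = 165; x_2 = 190; y_2 = 185; r_2 = 55; x0_3 = 25; y0_3 = 270; x1_3 = 165; y1_3 = 385; x_4 = 330; y_4 = 210; x_5 = 105; y_5 = 425; r_5 = 65; x_6 = 335; y_6 = 340; r_6 = 45; x0_7 = 405; y0_7 = 270; x1_7 = 495; y1_7 = 325; x_8 = 105; y_8 = 155; r_8 = 30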